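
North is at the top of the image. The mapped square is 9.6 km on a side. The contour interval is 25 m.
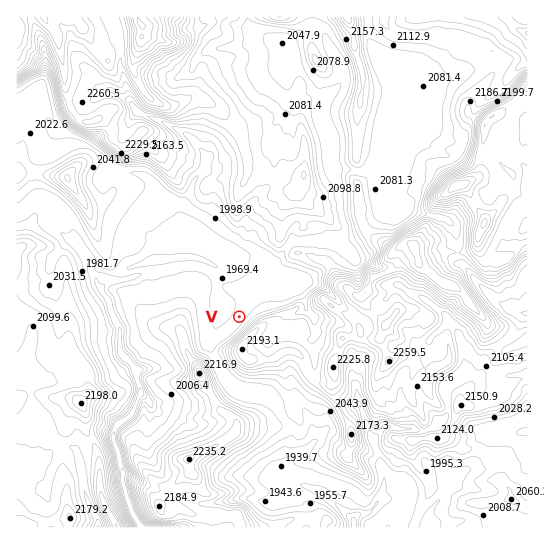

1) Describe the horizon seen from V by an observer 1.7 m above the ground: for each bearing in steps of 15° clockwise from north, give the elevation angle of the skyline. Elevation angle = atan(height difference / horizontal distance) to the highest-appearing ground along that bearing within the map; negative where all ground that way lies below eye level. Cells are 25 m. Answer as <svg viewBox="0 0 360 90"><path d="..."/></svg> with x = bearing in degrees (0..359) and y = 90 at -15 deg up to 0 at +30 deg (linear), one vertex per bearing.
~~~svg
<svg viewBox="0 0 360 90"><path d="M0 52l15 1 15 0 15 1 15-5 15-4 15-7 15-15 15-9 15-4 15 0 15 2 15 7 15 16 15 8 15 3 15 3 15 1 15 2 15 5 15 1 15-1 15-5 15-1"/></svg>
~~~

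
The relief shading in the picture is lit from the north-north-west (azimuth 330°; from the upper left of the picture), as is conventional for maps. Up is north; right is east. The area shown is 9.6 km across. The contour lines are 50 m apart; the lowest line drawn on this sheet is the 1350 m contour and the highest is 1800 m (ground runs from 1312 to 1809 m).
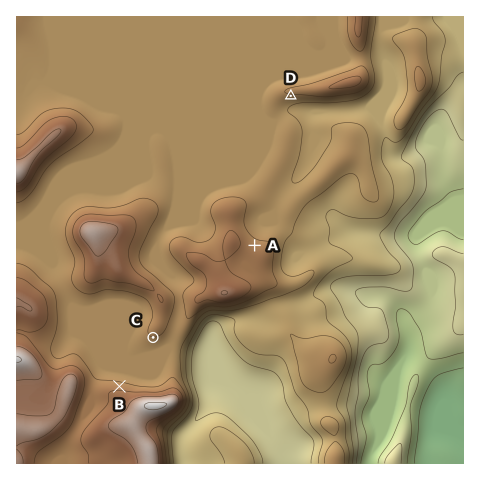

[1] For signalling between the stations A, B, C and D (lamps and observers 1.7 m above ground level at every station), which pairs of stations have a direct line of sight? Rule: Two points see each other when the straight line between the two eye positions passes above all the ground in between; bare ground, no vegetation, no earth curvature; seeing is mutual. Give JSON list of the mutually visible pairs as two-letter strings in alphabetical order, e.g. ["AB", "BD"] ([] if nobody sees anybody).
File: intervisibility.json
["AD", "BC"]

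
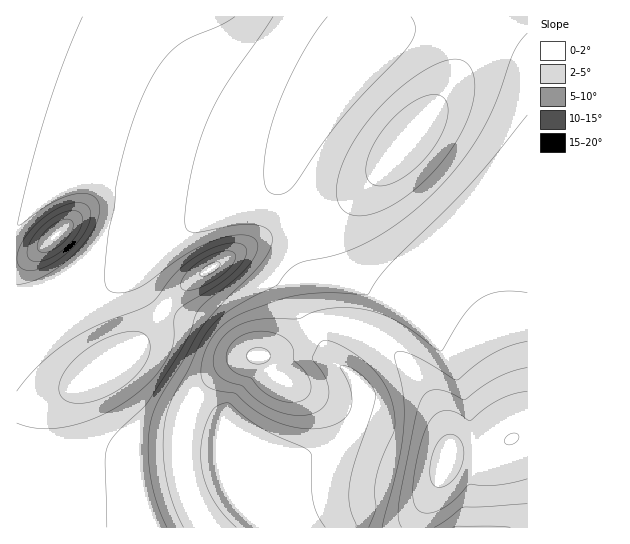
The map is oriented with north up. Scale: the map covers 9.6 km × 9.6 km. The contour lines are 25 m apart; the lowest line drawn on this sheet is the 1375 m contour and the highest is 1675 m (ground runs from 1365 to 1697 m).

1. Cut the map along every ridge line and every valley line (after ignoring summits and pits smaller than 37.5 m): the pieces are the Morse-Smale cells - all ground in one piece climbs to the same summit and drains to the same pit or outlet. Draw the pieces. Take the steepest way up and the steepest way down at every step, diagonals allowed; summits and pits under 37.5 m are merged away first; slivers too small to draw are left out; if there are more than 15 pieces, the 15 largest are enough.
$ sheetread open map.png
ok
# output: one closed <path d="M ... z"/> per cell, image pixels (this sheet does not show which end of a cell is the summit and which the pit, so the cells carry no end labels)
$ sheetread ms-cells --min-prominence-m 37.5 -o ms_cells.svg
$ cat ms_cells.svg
<path d="M527 16l-156 0-3 26-32 37-25 36-23 43-5 15 0 14 18 38 6 38 10 19 4 33 12 9 28 7 18 9 30 26 19 25 16 31 5 19 0 15 12-5 28-2 28-13 11-2z"/><path d="M370 16l-353 0-1 329 13-1 10-7 36-30 54-32 36-31 30-21 79-39 6-7 31-62 25-36 32-37 3-11z"/><path d="M337 324l-16 0-8 6 11 15 7 16 19 11 11 11 2 24-10 22-11 12-17 11-51 11-48 16-3-1-4-11-33 5-2 5 4 14 8 19 9 15 4 3 318 0 1-93-11 1-28 13-28 2-12 5 0-15-5-19-16-31-19-25-30-26-18-9z"/><path d="M253 251l-10 0-17 8-43 28-16 16-18 27-12 14-26 16-30 24-35 17-30 6 1 81 21-4 99-3 47-8-3-20 3-28 5-18 8-14 14-14 20-15 15-7 19-1 13-4 35-23-12-18-6-30-24-21z"/><path d="M282 172l-6 10-7 6-74 35-30 21-36 31-54 32-36 30-10 7-12 1-1 61 9 1 21-6 28-13 19-12 18-16 26-16 12-14 18-27 16-16 43-28 17-8 10 0 10 4 32 26 6 30 12 17 8-4 10 0-10-9-1-4-3-29-10-19-6-38-18-38z"/><path d="M313 329l-35 23-13 4-19 1-15 7-20 15-14 14-8 14-6 26-2 20 4 20 34-6 4 11 3 1 48-16 51-11 12-7 11-10 13-22 2-26-2-4-11-11-19-11-7-16z"/><path d="M183 473l-46 8-99 3-19 3-3 2 0 38 191 1-14-23z"/>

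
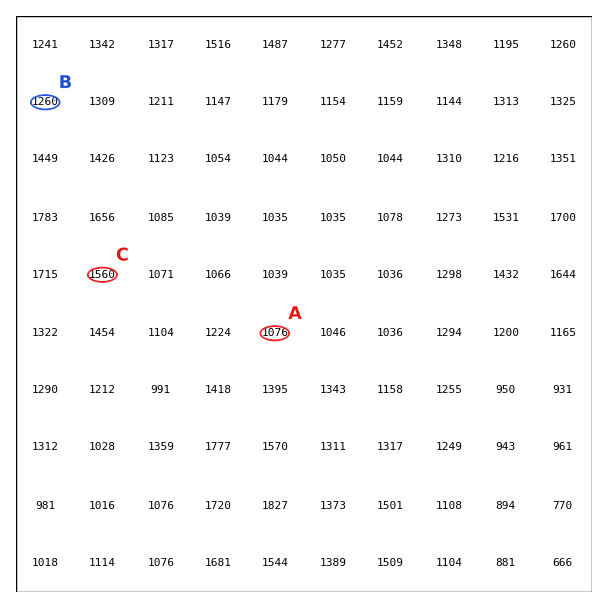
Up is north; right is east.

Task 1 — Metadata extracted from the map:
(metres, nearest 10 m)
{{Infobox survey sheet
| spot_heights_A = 1080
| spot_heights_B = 1260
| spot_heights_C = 1560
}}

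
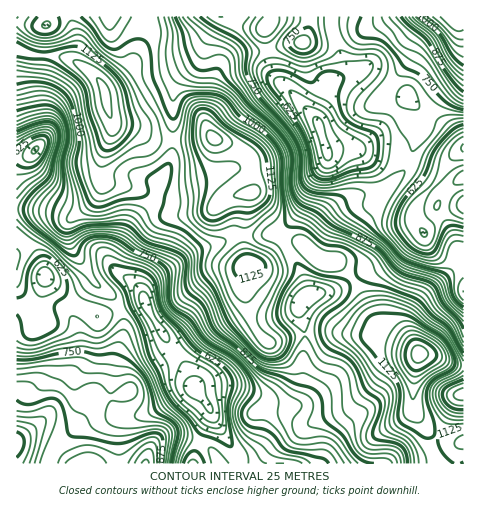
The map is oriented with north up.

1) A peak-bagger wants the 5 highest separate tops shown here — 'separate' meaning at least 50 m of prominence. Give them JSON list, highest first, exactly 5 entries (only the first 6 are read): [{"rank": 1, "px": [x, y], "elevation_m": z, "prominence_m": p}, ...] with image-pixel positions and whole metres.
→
[{"rank": 1, "px": [419, 354], "elevation_m": 1287, "prominence_m": 772}, {"rank": 2, "px": [214, 138], "elevation_m": 1211, "prominence_m": 207}, {"rank": 3, "px": [105, 95], "elevation_m": 1206, "prominence_m": 174}, {"rank": 4, "px": [249, 264], "elevation_m": 1149, "prominence_m": 83}, {"rank": 5, "px": [302, 42], "elevation_m": 791, "prominence_m": 101}]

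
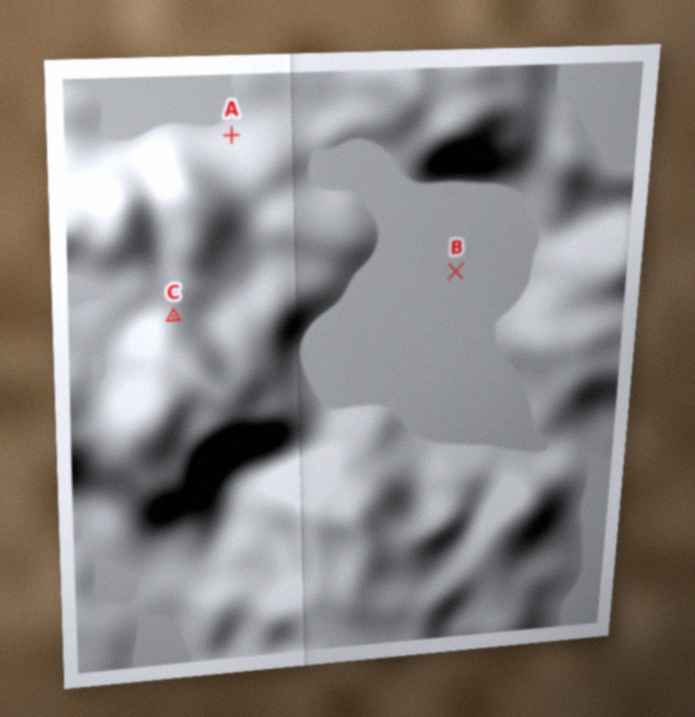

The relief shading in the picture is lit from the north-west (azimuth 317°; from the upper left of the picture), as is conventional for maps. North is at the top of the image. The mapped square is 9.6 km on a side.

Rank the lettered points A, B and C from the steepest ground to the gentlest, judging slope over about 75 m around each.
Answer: C A B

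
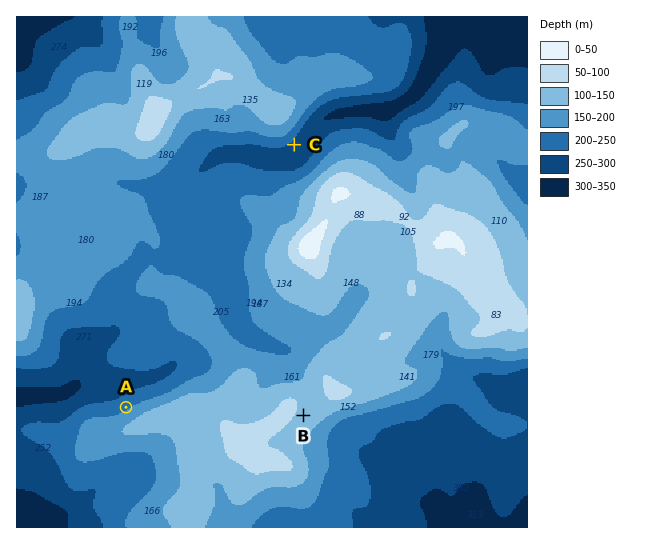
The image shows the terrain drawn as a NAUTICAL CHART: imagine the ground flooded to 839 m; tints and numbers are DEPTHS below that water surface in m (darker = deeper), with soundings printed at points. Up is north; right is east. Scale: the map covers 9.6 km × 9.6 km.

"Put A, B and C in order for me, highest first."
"B A C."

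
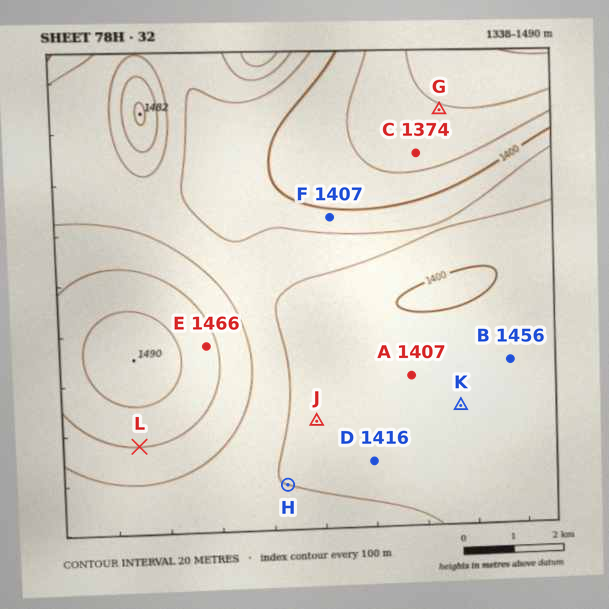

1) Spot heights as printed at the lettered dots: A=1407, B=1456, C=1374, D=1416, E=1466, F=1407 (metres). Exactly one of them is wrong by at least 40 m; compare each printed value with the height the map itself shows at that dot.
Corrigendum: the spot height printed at B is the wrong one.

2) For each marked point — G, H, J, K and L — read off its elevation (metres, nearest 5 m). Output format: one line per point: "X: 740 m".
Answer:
G: 1360 m
H: 1420 m
J: 1415 m
K: 1410 m
L: 1460 m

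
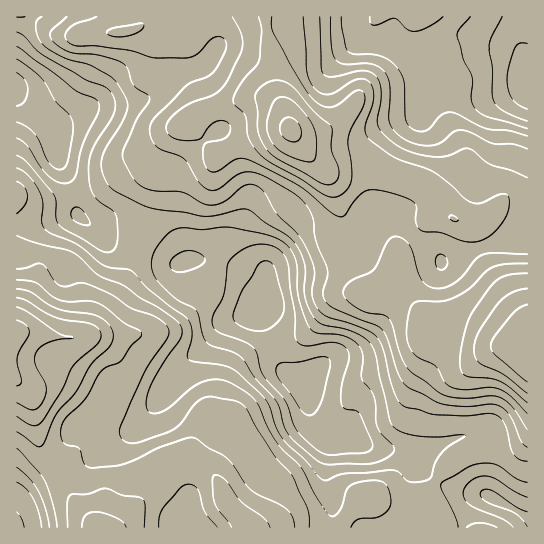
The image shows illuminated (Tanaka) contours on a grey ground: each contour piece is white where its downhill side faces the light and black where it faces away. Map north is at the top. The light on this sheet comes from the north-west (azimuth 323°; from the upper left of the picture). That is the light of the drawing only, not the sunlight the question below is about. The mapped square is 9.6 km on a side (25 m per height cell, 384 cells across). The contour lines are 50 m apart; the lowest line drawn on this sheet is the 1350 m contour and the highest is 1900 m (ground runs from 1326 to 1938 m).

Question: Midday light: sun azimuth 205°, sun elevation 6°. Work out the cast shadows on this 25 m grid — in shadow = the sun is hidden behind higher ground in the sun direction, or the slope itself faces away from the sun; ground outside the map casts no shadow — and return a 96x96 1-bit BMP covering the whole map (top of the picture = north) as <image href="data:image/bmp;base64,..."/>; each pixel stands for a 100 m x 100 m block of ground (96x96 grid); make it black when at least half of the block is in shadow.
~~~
<image width="96" height="96" href="data:image/bmp;base64,Qk2+BAAAAAAAAD4AAAAoAAAAYAAAAGAAAAABAAEAAAAAAIAEAAATCwAAEwsAAAIAAAAAAAAA////AAAAAADAAGAAAAAAAAAAAf/gAfAAAAAAAAAAB//gA/gAAB/4AAAAH//gB/gAAD//wAAA//7gB/gAAH//wAAB//5AD/gAAH//wAAD//wAD/wAAP//4AYH//gAAHwAAP//4H8Bx+AAADgAAf//4/8AAAAAAPgAAf/P//8AAAAAAfAAA/+f//8AAAAAAfAAB/4///+AAAAAAPQAH/h///+AAAAAAH/AP/j///+AAAAAAB////H///+AAAAAAA///+P///+AAAAAAA///4P///8AAAAAAAf//gf///gAAAAAAAH//A///+AAAAAAAAD/0A///4AAAAAAAAB/gB///wAAAAAAAAAfAB///gAAAAAAAAAOAD///AAAAAAAAAAAAP///AAAAAAAAAAAH///+AAAAAAAAAAAP///+AAAAAAAAAAAP///+AAAAAAcAAAAP///+AAAAAA8AAAAH///+AAAAAA+AAAAH///+AAAAAA8AAAAP///8AAAAAAcAAAAP///8AAAAAAAAAAAP///8AAAAAAAAAAAP///wAAAAAAAAAAAP//8AAAAAAAAAAAAP//4AAAAAAAAD+AA///4AAAAAAA///g////wAAAAAAD////////wAAAAAAD////////wAAAAAAD////////wAAAAAAD/////8f/wAAACAAD/////8P/gAAAPgAP/////8H/gAAAf4Af/////8D/AAAAf8AP/////8A/AAAAf8AP/////8AeAAAAf8A//////+AAAAAAf8D//////+AAAAAAf8H//////+AAAAAAP4P9/////+AAAAAAHwP8/////+AAAAAAAAP8/////8AAAAADAAH8/////8AAAAADAAD9/////wAAAAACAAB8/////AAAAAAAAAA8f///wAAAAAAAAAAMP///gAAAAAAAAAAEH///gAAAAAAAAHAAD///AAAAAAAAAfAAD//+AAAAAAAAAfgAP//4AAAAAAAAAfgAf//AAAAAAAAAAPAB//8AAAAAAAAAAGAD//8AAAAAAAAAAAA///4AAAAAAAAAHAB///4AAAAAAAAB/gB///wAAAAAADAP/gD///wAAAAAAPgf/gH///wAAAAAAPgf/wf//7wAAAAAAPg//w+f/5wAAAAAAHh//x///4AAAAAAABj//7///4AAAAAAAgD//////4AAAAAADwD//////4AAAAAAH4D//////4AAAAAAP4B//////wAAAAAAf8A//////wAABAAAf+A////9/wAAB4AA/+Af///8DgAAA8AA/+D////8AAAAAcAB//f////8AAAAAOAD///////8AAAAAEAH///////8AAAAAAAD///////8AAAAAAAD/////4/8AAAAAAAB////8Af8AAAAAAAA////4AP8AAAAAAAA////gAH8AAAAAAAA////AAD8AAAAAAAA////AAB8AAAAAAAAv//+AAA8AAAAAAAAH//+AAAAAGAAAAAAD//+AAAABf/AAAAAB//+AAAABP/gAAAAA//+AAAA="/>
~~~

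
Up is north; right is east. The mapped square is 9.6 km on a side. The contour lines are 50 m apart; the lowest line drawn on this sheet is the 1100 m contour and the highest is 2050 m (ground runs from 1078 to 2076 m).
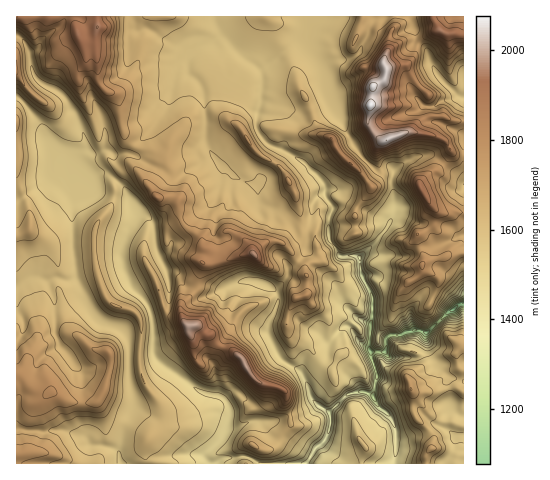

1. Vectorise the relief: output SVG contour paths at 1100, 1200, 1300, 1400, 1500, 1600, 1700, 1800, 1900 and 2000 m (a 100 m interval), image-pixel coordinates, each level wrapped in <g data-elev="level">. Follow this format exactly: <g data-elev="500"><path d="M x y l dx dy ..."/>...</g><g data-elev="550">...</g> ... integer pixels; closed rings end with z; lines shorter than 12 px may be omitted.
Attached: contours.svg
<g data-elev="1100"><path d="M451 312l0-3 7-4-3 6z"/></g><g data-elev="1200"><path d="M370 355l-2-5 1-3 6 4-4 4z"/><path d="M384 354l-3-3 5-6 2 7-2 2z"/><path d="M399 336l-3-1 17-9 13 3 11-6-7 11-4 3-8-5z"/><path d="M463 308l-3 1-4 4-15 7 6-11 8-7 8-2"/></g><g data-elev="1300"><path d="M463 311l-2 1-3 4-10 2-7 5-14 18-3 0-7-6-15 4-9-1-3 2 2 18-4 2-9-4-3 1 5 19-4 10 2 20-4-2-8-9-9-3 4-3 9 1 3-11-1-9-10-23 4-10-1-15 3-3 1-7 1-20 3 6 1 17-2 28 2 4 3 1 4-1 1-10 4-4 12-3 13-8 9 5 6-1 11-7 7-12 18-12"/></g><g data-elev="1400"><path d="M301 463l6-4 6-13 9-9 5-13-2-10-9-7-3-7 7 2 6 4 3 0 17-14 12-7 11 1 2-5 0-6-2-8-14-28 1-3 6 3 2-3 0-9-6-8 8-4 2-17-11-22 0-16-3-2-6-2 14-4 3 1-2 10 1 6 4 5 0 6 8 12 2 7 0 17-3 23 2 5 2-1 1-7 3-3 6-3 9-2 13-11 10 7 6 0 9-6 6-11 9-8 7-4 5-8"/><path d="M463 317l-5 3-10 1-6 3-14 21-3 0-11-7-5 1-7 2-9 0-1 2 2 8 5 5 0 2-10 6-9-4 1 7 4 11-5 7 0 10 3 9 7 6 3 4 2 13-6-7-13-9-11-13-9-2-8 2-13 14-2 19-4 10-5 6-6 4-9 12"/></g><g data-elev="1500"><path d="M196 463l-6-8 1-2 23-19 5-10 5-18-4-6-16-4-6-4-4-5 29 8 5 4 6 9 1 5-2 18-6 11-11 12 12 1 4 3-8 5"/><path d="M259 463l0-1 14 0 23-6 4-3 8-13 11-10 1-11-8-5-6-9-4-20-7-16 0-2 7-2 3 1 25 31 9-4 9-8 3-6 7-2 7 2 2-1-3-13-16-31-2-3-6 0-1-2 3-6 5-4-4-10 1-4 4-2 9 3 4-12-10-18 0-13-12-2-4-3-2-12-5-5-1-4 1-12 3 4 2 15 7 6 4 1 14-3 15-7 10-11 6-10 2-1 1 1-1 4-8 12-6 12 2 7-8 5-2 4 2 2 12 8 0 5-4 5 4 14 0 25 1 3 12-1 4-7 5-2 5-6 2 1 4 5 8 6 9-4 3-3 5-11 22-24"/><path d="M375 463l9-10 3-13-1-9-16-14-9-14-7-2-7 3-5 9-2 41-1 3-7 6"/><path d="M463 323l-8 2-8 0-5 2-4 8-2 11-6 4-4 1-15-7-14 2 2 5 12 6-2 3-11 3-7 6-1 3 2 11-4 7 3 9 6 8 11 32 2 10-4 14"/></g><g data-elev="1600"><path d="M105 463l-1-5-2-3-14 0-8-5-10-17 11-7 7-1 8 2 9 8 4-3 14-36 1-40-3-13-8-7-15-3-7-5-22-23-7-15-3-3-3 1 1 11-2 6-8-12-5-2-17 6-8 10"/><path d="M434 463l2-4 8-7 2-5-5-13-10-10 0-3 4-2 1-2-4-14 8-7 9-6 4 1 10 7"/><path d="M143 459l3 1 14-9 18-20 1-5-4-20-5-7-17-16-7-13-2-15 2-30-3-13-7-9-19-10-5-8-5-14-2-13-1-17 2-12 8-19-1-6-2-1-18 12-9 12-2 16 2 23 4 17 14 25 8 7 19 5 5 7 1 9-1 26 1 13 3 10 10 19 3 9-1 4-12 10-3 7 0 17 2 3z"/><path d="M365 451l3 0 0-4-10-11-1 2 1 3z"/><path d="M463 329l-9 3-8-2-3 3 4 14-4 8 8 8-1 8 7 7-8 6-6 0-2-6-14-3-2-3-1-6-3-2-17 2-6 6 2 11-1 7 6 14 2 10 5 11 8 5 3 4-3 14-3 10-1 5"/><path d="M17 271l12-13 14-3 5 2 11 10 1-17-2-13-12-14-14-23-6-6-1-15 3-22-2-20 0-19-3-10-6-7"/><path d="M258 194l-13-12 7-2 6-6 2 0 5 2 1 4-2 6z"/><path d="M232 179l-5-5-5-1-4-3-7-13-1-6 15 11 15 17z"/><path d="M463 107l-11-6-2-9-15-16-3-9 1-1 2 1 13 14 7 5 2-3 2-14 4-4"/><path d="M17 93l30 24 9 2 5-3 2-8-1-6-5-5-16-10-6-6-4-11 1-4 4 8 4 4 18 9 9 6 14 18 17 31 3-2 3-11 1-1 3 5 1 10 9 11-3 6-7-2 0 4 10 13 9 6 14 15 11 13 7 12 2 24 11 25-1 22-3 0-6-16-17-35-4 1-3 4-2 11 2 8 16 35 13 42 24 29 9 8 9 4 8-3 12 2 9 4 9 12 0 2-4 3 2 12 14-1 20 5-1 5-11 8-15-2-6 2-6 6-2 7 1 5 21 7 10 0 7-2 6-4 7-11 14-14-6-8-1-9 2-17-3-8-9-10-13-6-5-5-19-30 0-10 16-15 4-8-2-2-4-1-21 1-7-2-13 5-8-8 0-3 8-10 21-9 15 3 25 9 0 19-6 25 5 13 5 7 4 1 4-2 3-7 1-16 21-10 3-4-2-10 1-23 5-4 8 0 1-3-6-10-1-9-5-5-3-7 0-17-3-7 0-5-1 0-5 5-3 0-2-10 2-12-4-9-11-15-9-9-19-11-5-5-7-12-3-13-8-9-15-7-15-1-5 1-5 6-7-8-7-4-9 1-12 7-9-5-2-14 1-21 0-10 4-8-1-7 21-13 6-9"/><path d="M245 17l3 5 7 7 17 2 6-1 5-4 1-4-3-5"/><path d="M350 17l-9 16-2 9 3 11 4 7-5 6-1 4 1 10 6 11 2 27-2 12-3 1-3-1-10-6-6-7-20-42-4-5-7-3-2 0-2 5-4 19 9 17 0 3-7 7-26 4-2 2 1 5 10 11 6 2 9-1 6 7 17 5 7 10 37 23 0 4-3 8-6 11-7 9 3 7-3 14 5 6 6 0 18-9 2-5-2-7 2-11 11-11 8-13 1-15-1-10 5-2 12 2-7 15-1 3 16 20 2 7-2 11-5 9-3 2-7 2-7 8 1 3 7 4 5 9-8 6 2 8-7 31 0 6 2 3 26-10 1 1-1 7 1 3 8 3 5-1 12-23 19-20"/></g><g data-elev="1700"><path d="M49 463l12-4 2-3-2-4-9-11-17-5-13-2-5 1"/><path d="M427 453l8-2 1-4-4-2-2 0-3 3z"/><path d="M254 448l5 0-4-5-5-1-1 3z"/><path d="M17 421l8 5 6 0 14-2 16-10 7 0 9-3 19 2 7-2 3-4 7-14 5-36-2-8-5-6-15-1-15-9-5-1-3 1 0 3 14 22 10 9-3 10-9 10-4 1-10-4-18-26-7-4 2-10-5-4-3-7-6 0-17 17"/><path d="M277 410l9 0 7-5 3-10-3-9-9-8-17-8-5-5-7-13-17-16-4-11-6-2-11-11-4-7-14-4-2-2 7-9 3-9 11-7 17-6 10-2 24 7 9-1 1-5-6-9 0-5 3-3 3 0 14 6 1-5-5-10-5-5-35-9-17-8-9 0-7 4-5-3-14-3-3-3-1-5 2-13-7-12-3-1-9 2-7 0-11-10-24-8 0 4 3 8 11 20 12 12 6 1 3 13 16 17-2 4-4 5-1 6 8 15-1 12-6 2-11 30 7 20 13 25 7 10 9 5 5-1 5-8 6 4 9-1 26 25 8 6 9 2z"/><path d="M411 398l2 1 4-2 2-6-3-10-10-7-2 2 1 14z"/><path d="M289 309l2 1 11-5 4 0 5 4 3-1 2-2-2-7 2-8-3-7 0-8-7-11-4 1-5 6 1 4 2 5-1 4-2 2-5 0-2 3z"/><path d="M115 307l7 0-11-4 0 2z"/><path d="M463 242l-2-2-7 1-2-2 3-6 8-6"/><path d="M353 218l3 1 2-2-3-5-3 3z"/><path d="M463 206l-14-10-4-9 5-6 1-10 12-10"/><path d="M294 201l4 1 2-6-5-15-7-9-8-7-3 0 4 7 4 16z"/><path d="M362 200l7 0 6-3 6-9-1-5-9-7-7-10-17-16-5-12-5-5-5-3-11-2-12 4 0 4 13 9 9 15 9 8 15 8 4 4 3 7z"/><path d="M268 161l3 0-12-11-15-25-7-5-6 2 18 27 7 6z"/><path d="M463 150l-4-7-1-10 1-2 4-2"/><path d="M17 132l2-10 0-4-2-3"/><path d="M463 116l-8-3-10-8-5 0-5 1 6-11-16-15-6-14 2-19 3-3 4 0 5 3 5 8 10 11 7-8 8-5"/><path d="M17 84l19 18 7 3 4 0 1-2-2-2-13-12-7-9-3-10-2-21-4-7"/><path d="M352 46l5-7 0-5-3 4z"/><path d="M17 30l7 4 10 11 7-2 1 6-3 6 4 15 3 3 13 3 23 26 3 1 2-8 3-5 4 1 17 19 10 26 2 3 2 1 4-7-1-10 5-32-3-9-11-4-1-2-2-8 2-13 1-38"/><path d="M416 17l3 12-2 6-12-3 1-8-1-4-12-2-15 13-2 8-8 15-11 8-6 8 0 4 4 4-2 27 2 12-1 13 8 10 5 14 8 7 3 0 6-4 15-3 6-4 8-2 18 2 4 3-2 5-22 10-4 5-2 7 0 5 12 18 1 14 2 6-7 4-6 10-4 4 2 7 8 3 2 5-2 3-10 6 4 8-6 5-4 13 0 5 10-2 20-13 6 1 4 5 2 0 5-6 2-9 12-12 5-3"/></g><g data-elev="1800"><path d="M283 405l5-1 3-5 1-8-2-5-9-5-17-7-6-6-6-12-6-6-14-10-8-2-4-10-7-10-4-7-20-2-6-8-4-1-4 11 1 12 10 27 9 15 6 4 4-1 0-4-3-7 4-4 12 2 6 7 10 4 4 8 17 16 8 4 14 2 3 3z"/><path d="M44 398l4 0 8-3 1-3-3-5-4-1-5 4-2 3z"/><path d="M201 270l8 0 35-8 19 5 4 1 1-3-3-14 4-10-11-2-30-11-4 1-1 3 7 3 1 4-10 5-4 0-16-6-4 6-2 9-5 5 3 5z"/><path d="M422 270l3-6-1-3-4 2-1 2z"/><path d="M434 217l9 0 5-3-12-25-5-17-15 1-5 5 0 8 13 25z"/><path d="M159 202l3-2 1-4-5-3-5-1-1 5z"/><path d="M361 173l-1-4-3-4-15-14-7-15-5-2-5 1-1 3 19 25 8 6z"/><path d="M373 155l4 1 21-7 11-6 8-1 22 2 5 3 4 8 6 1 2-2-6-17-19-15 7-3 12 1 0-2-4-4-16-1-18 3-7-3 7-8-6-8 1-12 1-2 6 3 13 14 4-1 2-4-2-4-10-6-4-7-3-9 1-12-10-1-4-3 1-11-2-2-7-2 0-4 2-6-2-1-3 2-20 31-2 3-7 1-2 4 1 2 4 3-7 22-1 11 2 10 0 10 8 14 4 12z"/><path d="M17 75l1-2-1-13"/><path d="M17 25l14 8 5-4 7 3 12-3 0 2-6 10 4 17 9 4 5 5 6 14 4 5 5-1 2-8 5-1 15 18 6 2 4-2 0-3-8-6-3-4 8-25 0-17 3-11 0-6-3-5"/><path d="M424 17l3 19 12 8 8 9 4 1 7-7 5-1"/></g><g data-elev="1900"><path d="M285 393l2-1-2-4-26-12-15-23-9-5-5 0-1 3 1 6 6 5 6 9 10 12 8 5 16 2z"/><path d="M191 348l5 0 5-8 7 1 5-2 2-2 0-4-1-3-5-2-6-12-14 0-9-4-1 11 4 12z"/><path d="M255 262l6 0 0-6-4-9-6-2-12 11z"/><path d="M428 203l3 0-2-8-6-13-5-2-2 3 1 6z"/><path d="M374 151l3 1 9-3 27-12 23 0-3-4-12-4-7-5-28 1-4-3 1-5 13-11-3-4 2-6-1-5 6-25-6-10 0-9-4-2-6 2-9 14-3 10-6 7-4 7-3 19 3 11-1 11 9 13z"/><path d="M463 30l-7-3-9 1-9-8-1-3"/><path d="M86 17l0 4-2 2-8-2-5 1 0 13 13 26 3 1 4-3 6 4 3-7 2-21 5-8-4-6-1-4"/><path d="M430 17l3 8-2 7 2 3 15 6 15-3"/></g><g data-elev="2000"><path d="M380 146l5 0 14-7 8-5 2-2-6-2-26 6 0 7z"/><path d="M367 124l2 0 1-5 3-4 8-7 0-16 8-9 3-16-7-12-4 3-3 5 1 12-2 2-7 2-4 8 0 8-4 10 4 8z"/></g>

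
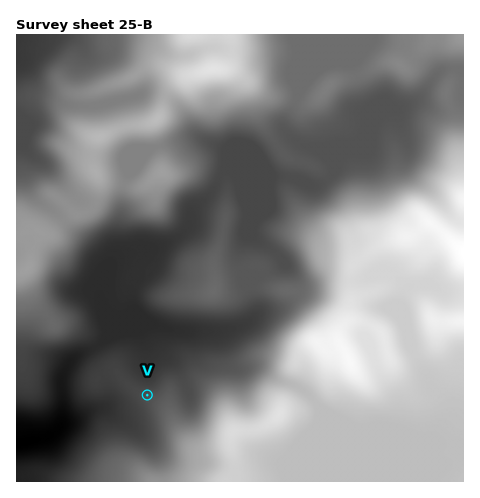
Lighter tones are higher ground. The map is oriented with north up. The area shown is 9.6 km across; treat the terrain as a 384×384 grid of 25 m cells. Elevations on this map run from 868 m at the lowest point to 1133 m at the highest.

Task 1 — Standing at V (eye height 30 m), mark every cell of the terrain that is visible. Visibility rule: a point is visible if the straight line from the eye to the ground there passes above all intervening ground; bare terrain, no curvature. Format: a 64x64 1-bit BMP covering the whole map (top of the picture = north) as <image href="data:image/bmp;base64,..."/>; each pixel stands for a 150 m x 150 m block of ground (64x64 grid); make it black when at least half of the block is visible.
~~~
<image width="64" height="64" href="data:image/bmp;base64,Qk0+AgAAAAAAAD4AAAAoAAAAQAAAAEAAAAABAAEAAAAAAAACAAATCwAAEwsAAAIAAAAAAAAA////AAAAAAD/AD/4AAAAAP/A/8wAAAAA////hAAAAAD///8AAAAAAP///5gAAAAA/////AAAAAD+f//8AAAAAP4f//wAAAAA/h///AAAAAD+H//8AAAAADx//nwYAAAA/H/+fBwAAAD8P/58OAAAAPw//vw4AAAA+D//+H/wAAD4H//8fzEAAPwf////EAAA/Af///8QAAD/A//j//AAAP/h/3P/4AAA///////AAAD//////8AAAOf/////wAAA5//////4AAD+//////wAAPx//////gAA/P///P/+AAD//8Awfv4AAP//wAAwfgAA///AEDB/AAA//+DwEH8AAD//4BAA/wAAH//gAAH/AAAf/+AAA/8AAA//8AAH/gAAA//4AAf+AAAB//wAA5wAAAH//gADAAAAAD/+AAEAAAAAH/8AAAAAAAAf/4AAAAAAAD//wAAAAAAAfj/gAAAAAAB8D/AAAAAAAAAAEAAAAAAAAAAAAAAAAAAAAAAAAAAAAAwAAAAAAAAAHgAAAAAAAAAHgAYQAAAAAAH4D/AAAAAAAAwf+AAAAAAAAD//wAAAAAAAf//wAAAAAAD///gAAAAAAf/wHAAAAAAD/+AHwAAAAAP/gAD/gAAAAD8AAH+AAAAAAAAAPgAAAAAAAAAYAAAAAAAAAAAYAAAAAAAAAB8AAAAAAAAEHw=="/>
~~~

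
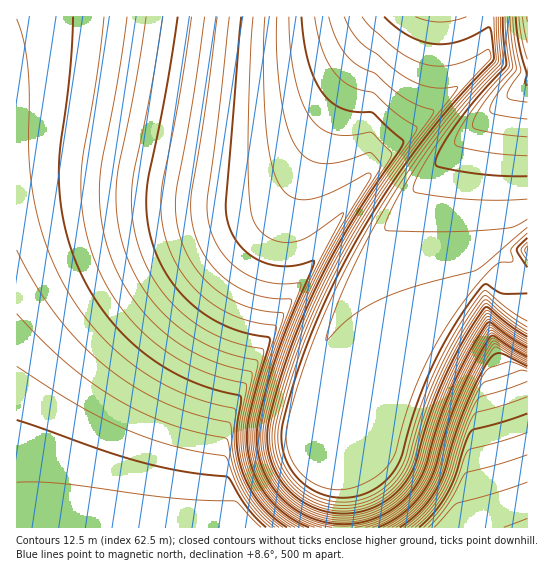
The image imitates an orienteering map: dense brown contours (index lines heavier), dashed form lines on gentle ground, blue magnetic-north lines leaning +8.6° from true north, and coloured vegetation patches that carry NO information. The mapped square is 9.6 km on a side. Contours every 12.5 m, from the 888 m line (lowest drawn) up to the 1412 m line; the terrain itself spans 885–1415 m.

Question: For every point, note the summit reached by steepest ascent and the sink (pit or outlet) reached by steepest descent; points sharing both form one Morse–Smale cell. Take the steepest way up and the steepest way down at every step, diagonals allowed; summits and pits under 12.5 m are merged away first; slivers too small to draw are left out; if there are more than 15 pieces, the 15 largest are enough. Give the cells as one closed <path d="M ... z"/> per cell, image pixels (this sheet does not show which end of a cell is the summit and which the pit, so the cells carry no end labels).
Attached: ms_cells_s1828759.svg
<path d="M527 16l-511 1 1 511 327-1-1-42-26-50-6-6-11-4 17-62 19-45 17-35 26-42 21-31 49-59 37-35 42-34z"/><path d="M506 100l-20 16-37 35-49 59-21 31-26 42-32 70-13 38-8 34 11 4 6 6 26 50 2 43 183-1 0-250-5-2-22-25-5-11-1-12 1-66z"/><path d="M527 83l-22 20-10 74 1 62 5 11 25 26 2-1z"/>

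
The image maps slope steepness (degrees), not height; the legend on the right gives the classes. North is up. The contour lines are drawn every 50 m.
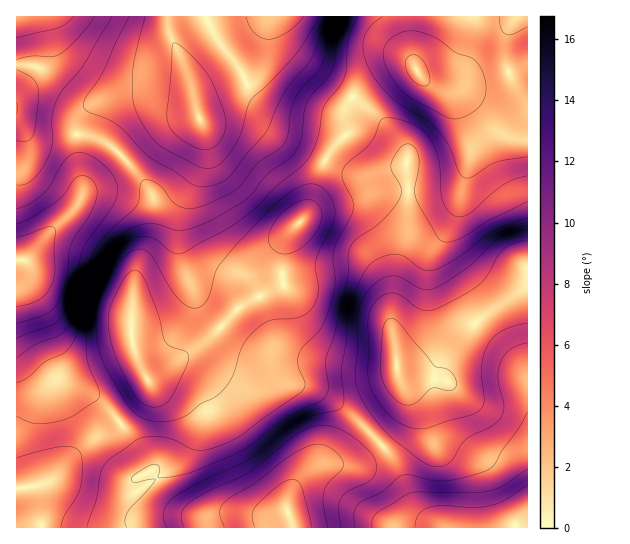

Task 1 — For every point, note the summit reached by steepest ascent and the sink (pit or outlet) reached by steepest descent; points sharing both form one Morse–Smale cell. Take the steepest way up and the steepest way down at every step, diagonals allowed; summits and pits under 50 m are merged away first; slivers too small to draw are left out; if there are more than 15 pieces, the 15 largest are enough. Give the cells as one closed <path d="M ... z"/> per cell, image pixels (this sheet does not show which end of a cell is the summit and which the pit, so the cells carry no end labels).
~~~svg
<path d="M406 64l-16 4-13 7-10 6-14 16 28 22 20 24 7 14 0 69-12 47-5 42 6 56 9 6 39 3-2-6 1-12 23-31 16-15 45-31 0-146-13 0-12-4-9-7-27-29-6-4-28-8-14-13-6-9z"/><path d="M245 80l-23 7-20 9-5 6 0 9-2-5-8-5-58-8-34 10-12 11-4 8-2 12 18 3 20 12 25 28 13 21 0 32-18 45-4 52 2 22 14 31 50-32 45-43 17-8-4-10-9-10-20-10-11-10-8-12-11-26-3-24 11-34 0-28-4-12 50 0 73 39 22-25-2-8-9-7-45-5-18-6-19-16z"/><path d="M527 285l-44 31-16 15-23 31-1 12 3 7-9-2-31-2-7-3 8 23 0 12-7 17-17 20 12 16 20 45 26 21 72 0 15-13z"/><path d="M85 135l-8 0 0 22 6 28-3 16-4 6-52 54 4 6 0 28 16 50 16 33 37 19 25 26 19-20 8-14 0-6-16-34-2-22 4-52 17-40 3-29-4-15-26-32-16-15z"/><path d="M327 161l-3 1-7 15-10 37-16 17-7 14-3 17 2 23-24 12 6 12 11 29 6 7 13 8 63 12 39 0-6-50 5-42 12-47-1-61-33 8-15 2-14-4z"/><path d="M197 356l-11 0-5 3-33 22 38 22 11 11-1 15-11 24-15 16-13 9 15 23 19 12 79 2 13-3 4-2 0-7 6-16 17-16 19-7 29-1 25-17-33-33-35-24-12-4-57-1-16-7z"/><path d="M245 120l-44 2 3 11 0 28-9 28-2 20 10 28 12 20 11 10 20 10 15 19 22-11-2-23 3-17 7-14 17-20 9-34 8-16z"/><path d="M167 16l-150 0-1 47 17 2 9 4 32 26 12 6 11 0 29-8 16 0 47 8 6 7-2-15-8-26-16-34z"/><path d="M259 297l-17 8-35 35-22 15 16 2 29 20 16 7 57 1 12 4 27 18 41 38 17-19 7-17 0-12-8-19-2-12-39-1-63-12-13-8-6-7z"/><path d="M527 16l-117 0 1 33 5 21 17 17 28 8 6 4 24 26 12 10 12 4 12 0z"/><path d="M23 260l-7 1 1 227 22-3 11-4 32-33 38-25-23-26-31-14-9-9-13-29-16-50 0-28z"/><path d="M383 447l-25 16-36 2-16 8-13 14-6 16 5 24 147 1-24-21-20-45z"/><path d="M409 16l-130 0-2 2 0 11 6 12 10 11 60 45 14-16 10-6 21-10 8-1 9 2-4-17z"/><path d="M157 479l-18 12-16 5-32-3-36-12-21 4 5 16 2 26 251 0-5-16-17 4-79-2-18-11z"/><path d="M17 119l-1 140 9 1 51-53 5-10 2-12-6-28 0-22-42 0-8-4z"/>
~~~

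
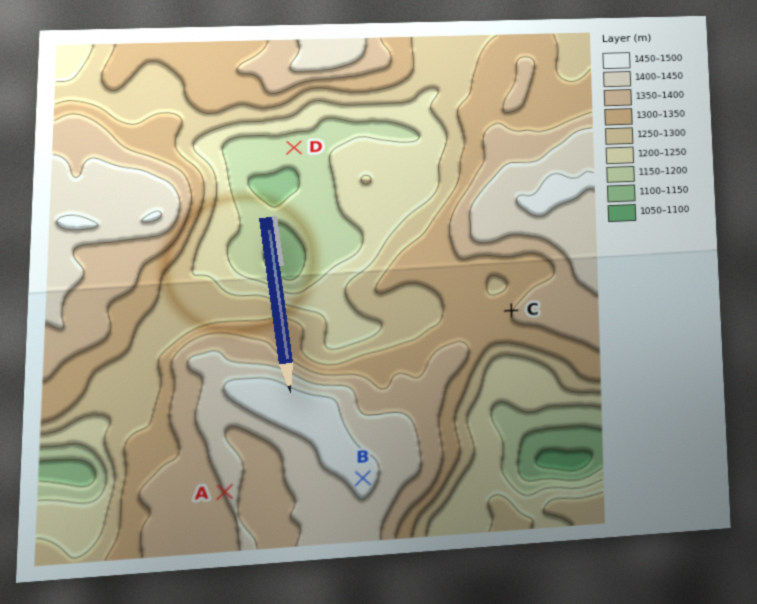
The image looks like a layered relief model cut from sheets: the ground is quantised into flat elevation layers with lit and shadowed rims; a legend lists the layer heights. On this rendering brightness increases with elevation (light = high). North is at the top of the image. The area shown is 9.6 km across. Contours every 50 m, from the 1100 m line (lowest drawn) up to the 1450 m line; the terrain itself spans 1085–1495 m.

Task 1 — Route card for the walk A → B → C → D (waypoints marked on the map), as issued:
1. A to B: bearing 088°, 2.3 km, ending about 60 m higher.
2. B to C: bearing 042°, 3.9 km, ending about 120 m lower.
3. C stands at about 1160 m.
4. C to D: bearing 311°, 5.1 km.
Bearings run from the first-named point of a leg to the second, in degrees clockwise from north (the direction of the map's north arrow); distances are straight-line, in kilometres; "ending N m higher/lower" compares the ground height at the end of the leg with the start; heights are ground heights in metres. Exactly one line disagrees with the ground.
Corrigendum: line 3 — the height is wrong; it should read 1350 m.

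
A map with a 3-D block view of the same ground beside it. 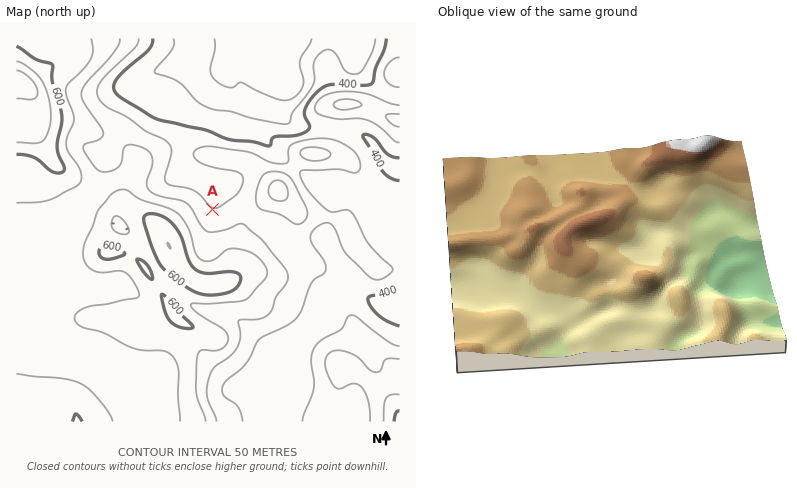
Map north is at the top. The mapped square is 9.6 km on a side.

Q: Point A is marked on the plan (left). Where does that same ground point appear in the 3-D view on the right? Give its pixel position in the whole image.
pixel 624 249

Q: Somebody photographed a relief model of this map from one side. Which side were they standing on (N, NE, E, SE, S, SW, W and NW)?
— E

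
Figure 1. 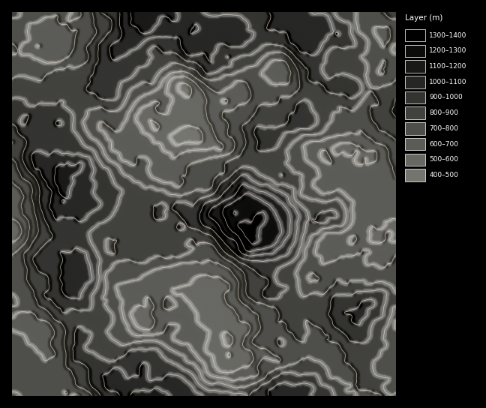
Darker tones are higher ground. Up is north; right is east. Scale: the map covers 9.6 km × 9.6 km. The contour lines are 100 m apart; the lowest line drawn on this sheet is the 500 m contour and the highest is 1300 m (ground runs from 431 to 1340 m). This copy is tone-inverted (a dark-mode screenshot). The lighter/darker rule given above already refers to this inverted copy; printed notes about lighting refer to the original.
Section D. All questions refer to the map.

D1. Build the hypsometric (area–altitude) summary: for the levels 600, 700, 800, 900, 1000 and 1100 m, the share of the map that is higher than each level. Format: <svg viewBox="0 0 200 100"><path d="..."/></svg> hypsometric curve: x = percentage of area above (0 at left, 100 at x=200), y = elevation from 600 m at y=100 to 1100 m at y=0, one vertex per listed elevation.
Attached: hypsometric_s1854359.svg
<svg viewBox="0 0 200 100"><path d="M187 100l-33-20-45-20-49-20-34-20-19-20"/></svg>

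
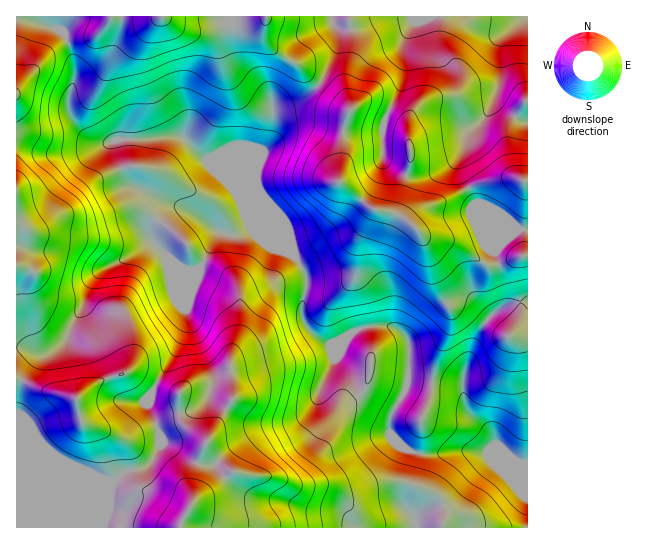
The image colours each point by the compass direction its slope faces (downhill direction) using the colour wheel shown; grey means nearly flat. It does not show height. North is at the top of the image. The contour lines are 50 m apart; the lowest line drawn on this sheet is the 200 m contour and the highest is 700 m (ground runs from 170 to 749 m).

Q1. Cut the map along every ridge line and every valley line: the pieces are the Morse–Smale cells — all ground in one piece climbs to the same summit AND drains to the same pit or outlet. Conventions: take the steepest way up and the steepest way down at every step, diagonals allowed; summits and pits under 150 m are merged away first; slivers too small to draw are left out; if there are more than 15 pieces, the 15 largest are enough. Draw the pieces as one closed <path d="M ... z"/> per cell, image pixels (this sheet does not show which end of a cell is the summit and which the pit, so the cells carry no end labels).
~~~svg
<path d="M266 16l-250 1 0 510 511 1 0-227-21 4-9 6-12 11-12 21-9 31-2 15-5-4-48-5 0-37-5-9-11-7-27 0-13 5-10 9-13 4-13-8-12-12-4-16 6-20 0-12-10-18-16-13-5-11-19-45-1-17 5-19 10-16 2-28 26-10 12-8 6-7-20-21-22-12-7-7-4-7z"/><path d="M318 85l-19 15-26 10-2 28-10 16-5 19 1 17 19 45 5 11 16 13 10 18 0 12-6 20 3 13 13 15 13 8 13-4 10-9 13-5 27 0 10 6 6 10 0 37 48 5 5 4 2-15 9-31 12-21 12-11 9-6 22-4 0-119-9-3-18 0-26 5-29 16-23 8-11 10-2 5-15-10-21-4-35-27 2-11 2-40 6-21z"/><path d="M526 16l-119 0-24 3-30 10-15-1 1 15-3 10-17 33 30 24-6 21-2 40-2 11 11 7 19 18 26 6 15 10 2-5 11-10 23-8 29-16 26-5 18 0 8 2 1-59-21-10-8-7-3-6 5-25-1-32 3-6z"/><path d="M406 16l-139 0-3 9 0 13 11 14 22 12 21 21 7-10 12-26 2-18-4-6 6 4 12 0 30-10z"/><path d="M527 16l-18 15-9 11 1 32-5 20 3 11 24 16 5 0z"/>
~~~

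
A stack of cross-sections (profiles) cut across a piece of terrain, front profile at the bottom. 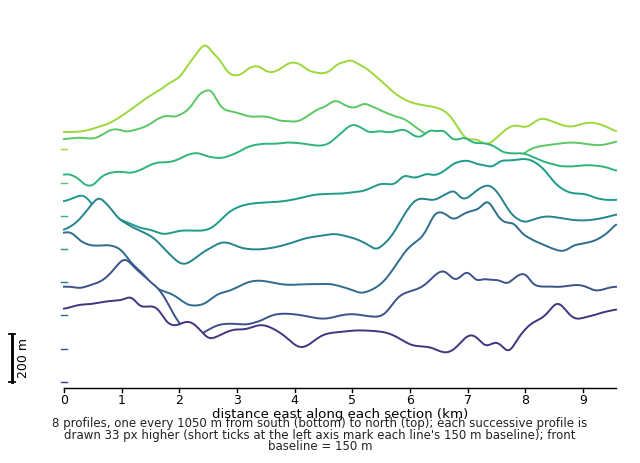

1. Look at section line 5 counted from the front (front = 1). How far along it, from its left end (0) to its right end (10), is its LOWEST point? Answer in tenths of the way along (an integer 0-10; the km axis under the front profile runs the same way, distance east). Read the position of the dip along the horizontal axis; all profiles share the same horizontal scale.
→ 2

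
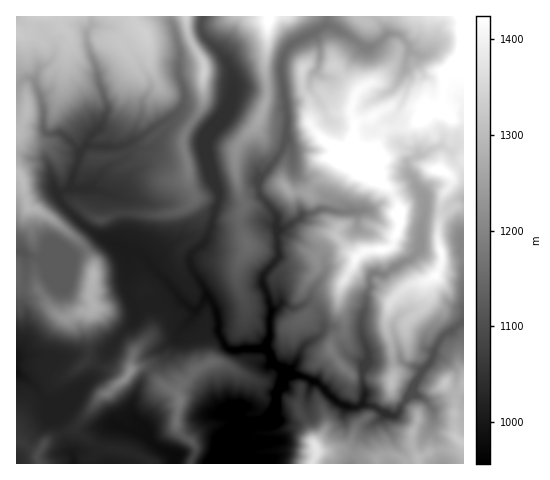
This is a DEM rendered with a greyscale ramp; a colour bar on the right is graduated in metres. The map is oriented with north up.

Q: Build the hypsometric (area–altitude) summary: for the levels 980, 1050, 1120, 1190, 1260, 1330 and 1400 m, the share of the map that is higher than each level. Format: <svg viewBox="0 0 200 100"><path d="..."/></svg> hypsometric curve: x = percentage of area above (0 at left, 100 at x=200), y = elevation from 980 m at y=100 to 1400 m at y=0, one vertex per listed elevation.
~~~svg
<svg viewBox="0 0 200 100"><path d="M193 100l-37-17-37-16-35-17-29-17-29-16-17-17"/></svg>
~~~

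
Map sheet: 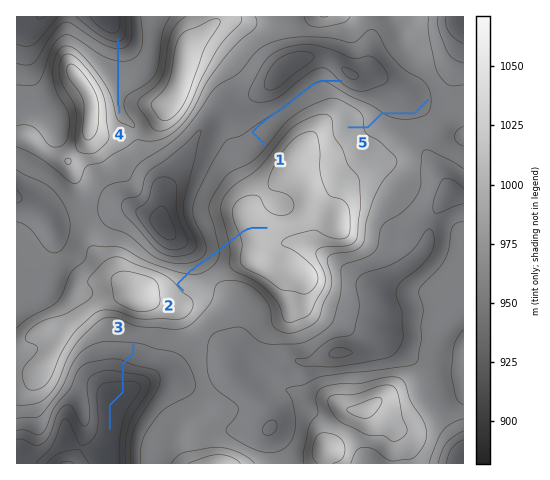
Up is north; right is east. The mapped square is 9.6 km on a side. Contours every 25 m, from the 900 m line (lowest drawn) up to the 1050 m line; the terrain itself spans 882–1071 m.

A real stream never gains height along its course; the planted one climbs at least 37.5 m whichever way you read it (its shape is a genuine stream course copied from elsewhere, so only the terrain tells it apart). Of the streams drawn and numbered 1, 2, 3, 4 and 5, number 2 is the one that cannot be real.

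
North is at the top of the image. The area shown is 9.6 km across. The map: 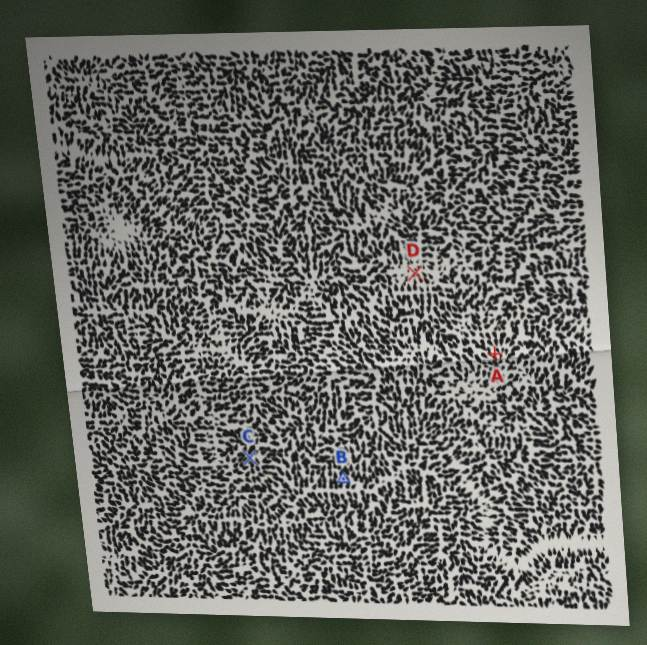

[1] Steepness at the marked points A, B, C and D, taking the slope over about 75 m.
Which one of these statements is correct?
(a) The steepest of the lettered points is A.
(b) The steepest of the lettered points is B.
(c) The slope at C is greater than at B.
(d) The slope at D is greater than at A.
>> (b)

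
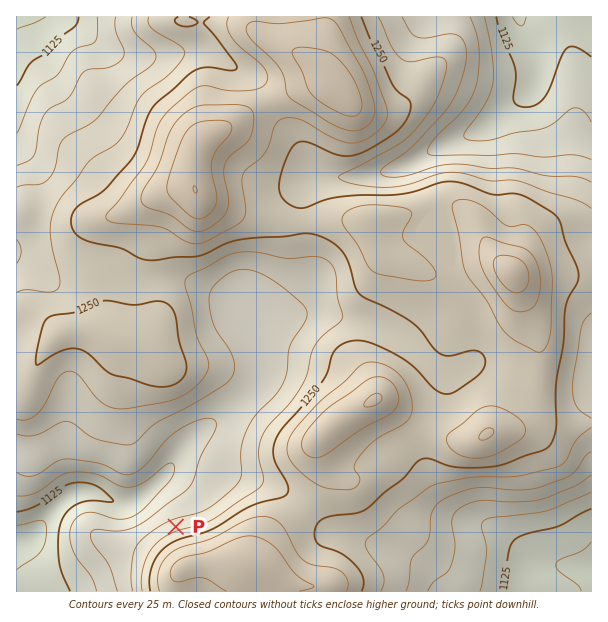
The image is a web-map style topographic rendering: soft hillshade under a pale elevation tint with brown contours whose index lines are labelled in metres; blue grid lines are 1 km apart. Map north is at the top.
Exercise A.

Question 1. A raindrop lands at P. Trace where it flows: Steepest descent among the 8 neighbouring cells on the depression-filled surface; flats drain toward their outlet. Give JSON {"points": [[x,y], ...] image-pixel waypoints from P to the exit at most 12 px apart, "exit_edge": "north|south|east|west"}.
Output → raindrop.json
{"points": [[176, 527], [176, 515], [167, 503], [155, 491], [143, 495], [131, 501], [119, 503], [107, 498], [95, 494], [83, 492], [71, 495], [59, 504], [47, 516], [38, 528], [26, 540], [17, 542]], "exit_edge": "west"}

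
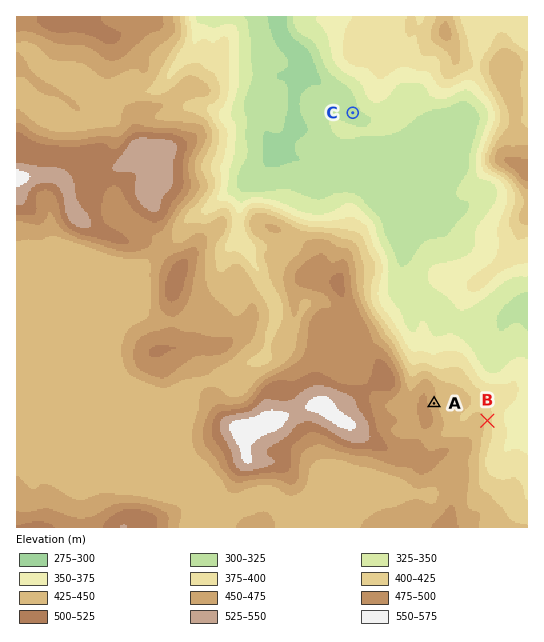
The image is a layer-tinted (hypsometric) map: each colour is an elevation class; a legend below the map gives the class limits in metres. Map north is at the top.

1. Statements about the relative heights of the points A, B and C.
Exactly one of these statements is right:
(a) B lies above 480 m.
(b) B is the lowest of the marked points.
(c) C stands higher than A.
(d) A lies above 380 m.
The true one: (d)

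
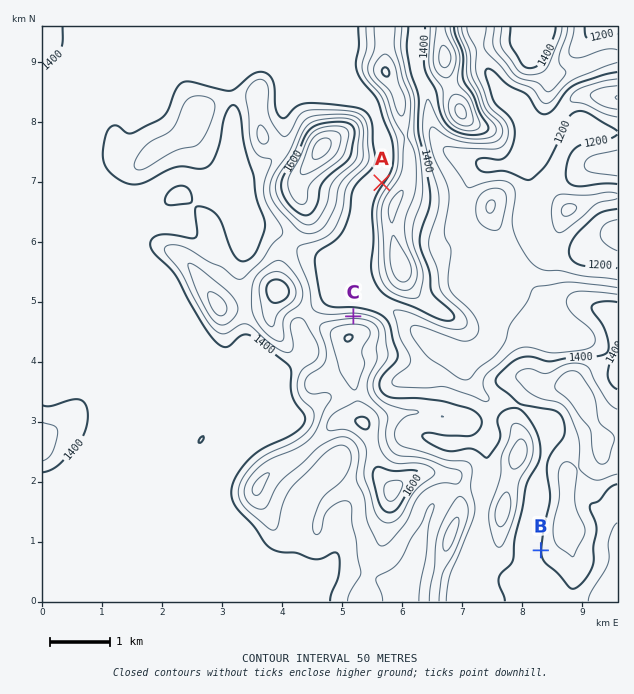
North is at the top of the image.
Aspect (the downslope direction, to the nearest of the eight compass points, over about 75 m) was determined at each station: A NW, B W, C N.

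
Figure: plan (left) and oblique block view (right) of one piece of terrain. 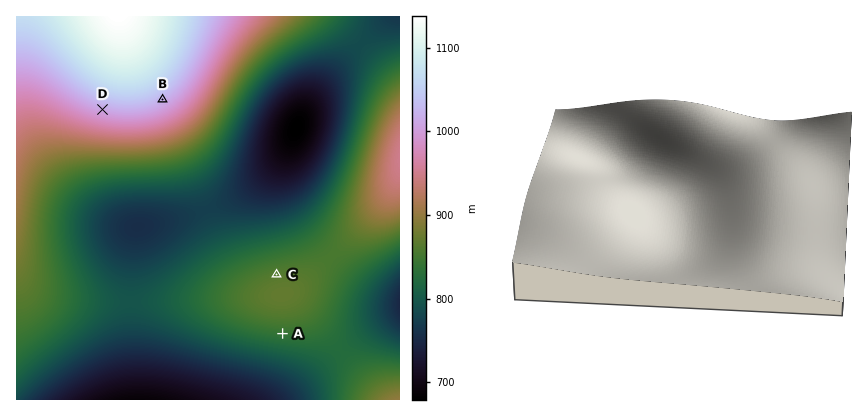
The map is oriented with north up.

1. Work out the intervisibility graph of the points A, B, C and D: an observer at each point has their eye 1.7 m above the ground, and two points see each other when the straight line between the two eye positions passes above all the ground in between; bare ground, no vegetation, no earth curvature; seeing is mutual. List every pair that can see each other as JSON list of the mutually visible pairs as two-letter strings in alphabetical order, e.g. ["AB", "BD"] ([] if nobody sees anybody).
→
["BC", "CD"]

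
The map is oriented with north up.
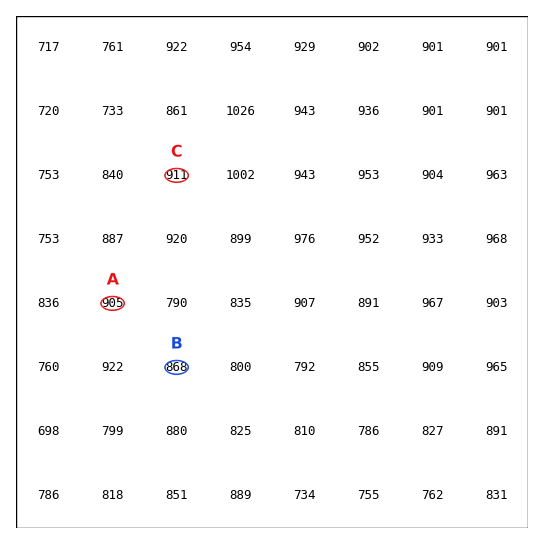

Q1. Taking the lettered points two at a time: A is higher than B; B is lower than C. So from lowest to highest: B A C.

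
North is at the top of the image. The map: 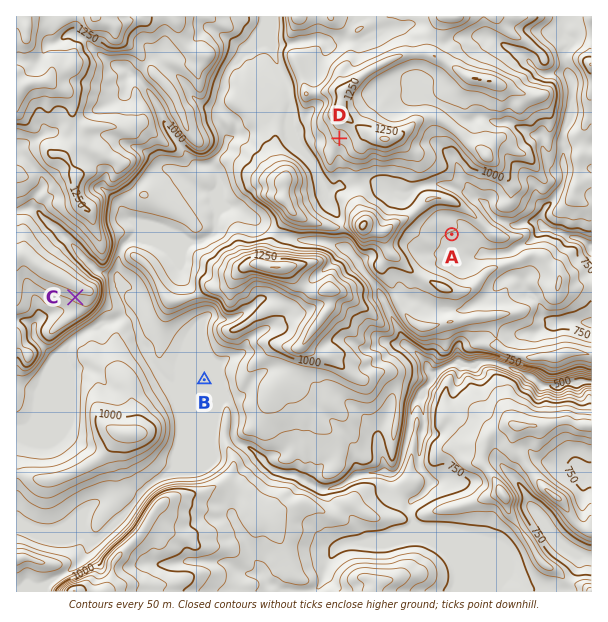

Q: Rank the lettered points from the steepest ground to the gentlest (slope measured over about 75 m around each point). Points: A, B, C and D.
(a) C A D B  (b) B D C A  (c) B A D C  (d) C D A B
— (d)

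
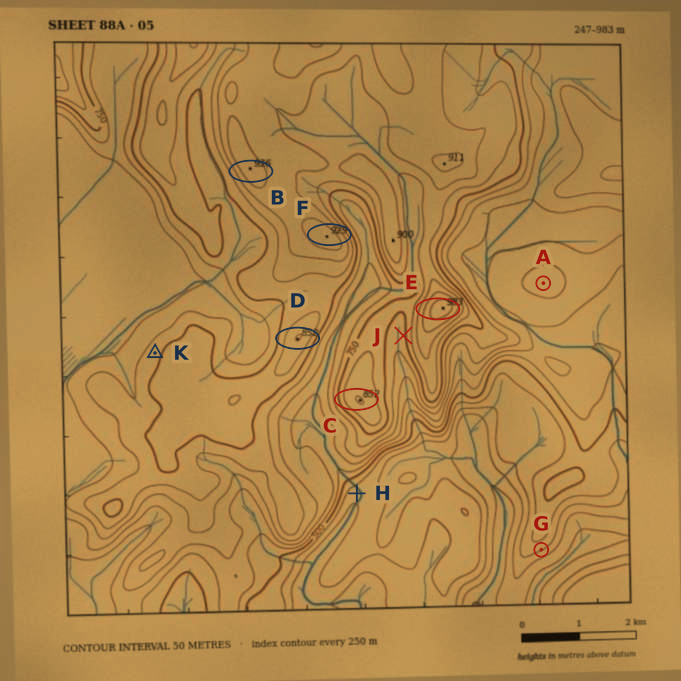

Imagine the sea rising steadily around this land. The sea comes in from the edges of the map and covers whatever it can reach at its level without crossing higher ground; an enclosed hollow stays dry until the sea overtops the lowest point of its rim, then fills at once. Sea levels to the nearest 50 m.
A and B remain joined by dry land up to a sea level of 600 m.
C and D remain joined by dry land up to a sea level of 750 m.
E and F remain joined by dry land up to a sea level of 800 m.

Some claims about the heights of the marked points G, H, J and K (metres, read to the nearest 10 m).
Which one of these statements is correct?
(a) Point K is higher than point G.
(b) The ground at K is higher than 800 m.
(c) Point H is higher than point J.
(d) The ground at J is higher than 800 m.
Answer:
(a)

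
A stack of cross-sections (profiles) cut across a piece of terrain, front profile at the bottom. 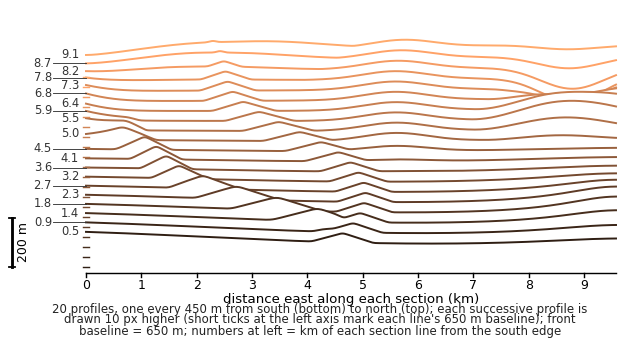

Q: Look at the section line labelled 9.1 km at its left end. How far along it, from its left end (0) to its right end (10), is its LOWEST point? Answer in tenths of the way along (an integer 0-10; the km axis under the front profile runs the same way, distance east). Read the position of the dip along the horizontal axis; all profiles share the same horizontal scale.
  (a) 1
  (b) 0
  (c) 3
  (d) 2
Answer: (b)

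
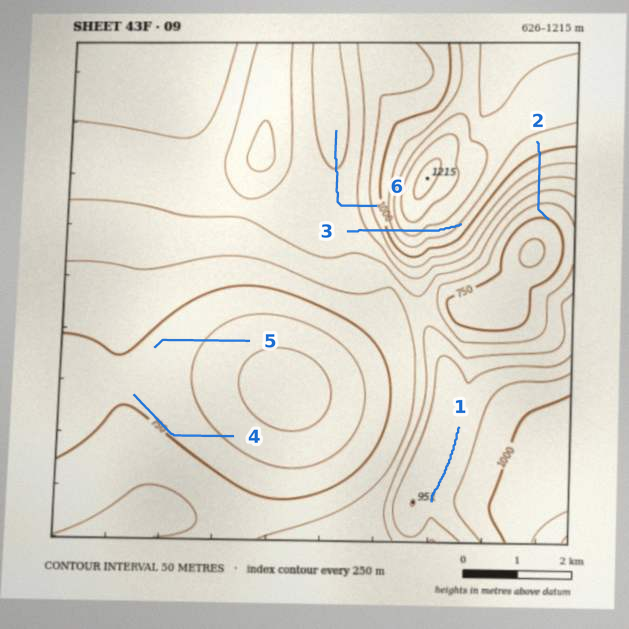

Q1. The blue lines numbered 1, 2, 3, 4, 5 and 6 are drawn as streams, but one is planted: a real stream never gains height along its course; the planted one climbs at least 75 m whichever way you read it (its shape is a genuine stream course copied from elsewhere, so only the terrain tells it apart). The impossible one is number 3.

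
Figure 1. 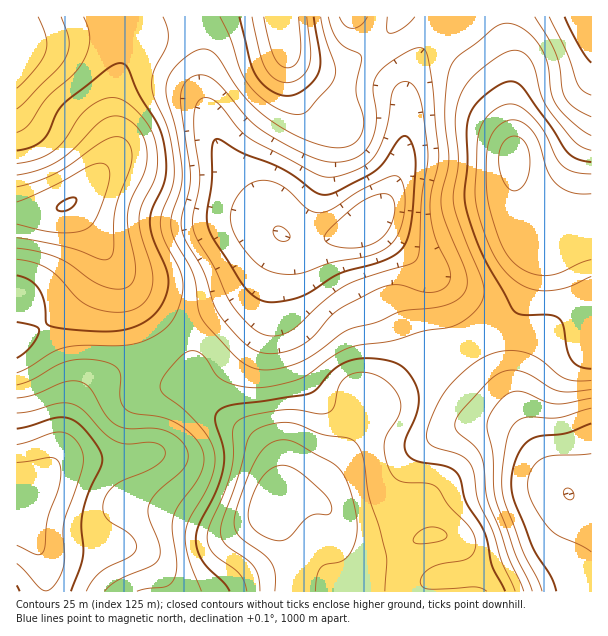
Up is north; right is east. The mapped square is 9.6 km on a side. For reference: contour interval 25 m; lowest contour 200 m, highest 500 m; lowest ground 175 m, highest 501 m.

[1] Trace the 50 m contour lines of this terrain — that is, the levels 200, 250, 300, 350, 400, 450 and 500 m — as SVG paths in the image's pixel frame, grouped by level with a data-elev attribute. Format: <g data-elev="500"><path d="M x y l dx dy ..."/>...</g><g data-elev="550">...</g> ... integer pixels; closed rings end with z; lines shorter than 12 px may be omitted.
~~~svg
<g data-elev="200"><path d="M570 500l-4-2-2-3 0-4 2-3 4 1 3 3 0 6z"/><path d="M17 463l36-5 6 4 2 11-3 16-11 30-2 27-2 6-2 2-5 1-19-10"/><path d="M344 248l-11-2-7-4-2-5 5-7 22-21 14-9 15-6 6 0 4 2 4 7 0 10-3 12-7 10-7 7-9 4-11 2z"/><path d="M279 241l-4-4-2-4 1-5 4-2 7 3 5 7-1 3-2 2z"/></g><g data-elev="250"><path d="M556 591l-5-15-18-29-18-44-4-15 1-17 7-19 5-7 6-5 10-4 27-3 24-10"/><path d="M17 429l37-11 8-1 7 1 8 4 9 9 11 15 5 9-1 10-12 26-6 19-2 15 2 32-12 34"/><path d="M267 302l-12-5-10-10-31-47-6-12-1-15 5-31 0-35 3-7 4-1 23 14 37 14 15 9 21 16 11 3 10-3 38-20 10-10 15-23 5-3 4 2 6 13 1 19-4 55-4 15-5 9-8 6-11 6-45 13-27 18-11 5-18 4z"/><path d="M591 63l-10-14-16-32"/></g><g data-elev="300"><path d="M532 591l-16-36-20-55-2-14-1-31-6-26 1-9 4-9 8-10 6-6 7-3 11 0 21 9 10 3 11-1 25-5"/><path d="M17 398l18-4 30-12 7-1 8 1 10 6 15 26 11 11 12 4 25-1 12 3 13 7 9 11 1 9-3 9-28 25-8 14 0 12 11 30 0 6-2 6-8 6-33 15-12 10"/><path d="M263 353l-9-3-9-7-26-28-6-12-9-31-17-29-4-10-1-15 7-27 2-14-10-73 0-11 2-7 5-6 6-4 7-1 8 2 12 9 29 34 16 13 25 14 23 11 15 4 13 0 11-3 8-4 7-7 4-9 4-11 1-11-4-30 2-7 3-6 9-10 18-11 11-5 7 1 5 8 4 24 7 72-1 14-7 30 0 19 5 23 14 31 0 8-1 5-7 7-11 2-11-1-21-6-9 0-9 3-43 22-9 8-15 18-12 9-20 7z"/><path d="M591 117l-16-9-10-10-3-8-2-22-4-14-7-15-14-22"/><path d="M38 17l8 21 0 13-9 15-20 22"/><path d="M367 17l-7 9-7 2-8-2-6-9"/></g><g data-elev="350"><path d="M515 591l-13-30-10-31-14-29-4-27-3-8-4-6-6-5-24-7-7-4-4-7 3-14 11-23 13-18 23-20 21-10 15-2 13 3 15 6 24 19 11 3 16-1"/><path d="M17 373l12-6 24-15 12-4 18-3 40 0 21-4 12-6 9-6 7-8 5-10 5-18 0-15-3-11-15-28-4-15 2-12 11-29 1-24-6-30-13-30-3-13 2-15 11-21 3-9 0-11-5-13"/><path d="M591 150l-9-3-7-5-26-32-7-14-8-28-6-11-6-5-6-2-6 1-7 3-20 14-15 14-8 14-4 17-1 15 3 33-5 31 1 12 10 33 17 41 3 12-2 12-9 12-11 8-12 5-27 4-33 10-40 7-17 8-30 21-12 5-21 4-23 1-22-6-9-6-12-18-9-6-6 0-4 2-12 12-11 15-2 6 1 4 5 6 19 14 16 18 9 13 5 14-1 12-3 13-22 39-4 14 0 10 3 14 13 34"/><path d="M84 17l4 12 2 10-2 11-5 12-11 13-25 23-18 27-12 7"/><path d="M220 17l11 22 10 32 8 15 11 11 13 9 14 7 10 2 6-1 6-4 21-24 5-11 0-10-10-27-4-21"/></g><g data-elev="400"><path d="M487 591l-11-4-45 2-6-1-4-3-1-4 2-5 9-8 10-4 23-4 6-3 5-9 0-11-6-10-20-21-9-15-5-5-9-3-24-1-6-3-4-5-6-15-2-16 3-9 12-20 2-7-1-8-6-10-9-9-11-6-12-2-11 2-9 7-4 8-4 18-6 6-8 1-24-4-17 0-33 7-7 3-4 5-2 7 0 23-2 16-7 23-14 31-3 14 2 7 5 8 26 21 4 7 3 9"/><path d="M17 259l17 4 14 6 11 9 19 21 15 9 12 3 14 1 12-1 9-5 9-10 3-8 1-9-2-13-11-35-1-16 4-12 12-26 2-21-4-21-9-16-18-17-7-4-8 0-12 3-13 9-8 9-14 22-12 11-16 8-19 4"/><path d="M591 174l-18-2-11-7-6-7-9-21-7-11-12-13-10-8-9-1-11 3-10 9-7 10-4 18-1 57 10 38 7 15 8 12 8 9 10 9 9 4 11 2 12 1 13-3 27-12"/><path d="M252 17l8 36 5 15 10 11 12 4 7-2 6-3 6-6 3-7 2-15-4-33"/></g><g data-elev="450"><path d="M315 591l2-15 4-9 5-3 12-2 6-2 4-4 5-8 4-18-2-21-8-27-9-15-41-24-13-3-8 1-7 3-6 6-6 8-14 31-6 20-3 12 1 7 4 8 24 18 8 9 4 12 0 16"/><path d="M17 238l53 10 31 11 4 1 5-2 4-9 1-39 16-45 1-9-1-9-4-6-5-3-6-1-6 1-12 6-41 29-21 9-19 5"/><path d="M513 191l6-2 6-6 4-9 1-10-1-11-3-9-5-6-6-2-6 1-6 6-3 7-1 8 1 12 3 10 4 7z"/></g><g data-elev="500"><path d="M58 210l5 1 7-2 6-6 0-5-5 0-8 3-6 5z"/></g>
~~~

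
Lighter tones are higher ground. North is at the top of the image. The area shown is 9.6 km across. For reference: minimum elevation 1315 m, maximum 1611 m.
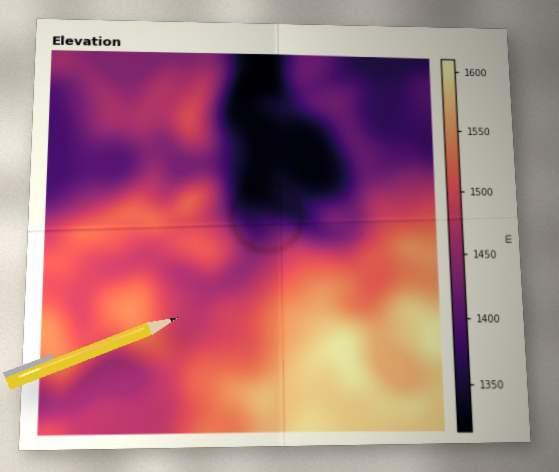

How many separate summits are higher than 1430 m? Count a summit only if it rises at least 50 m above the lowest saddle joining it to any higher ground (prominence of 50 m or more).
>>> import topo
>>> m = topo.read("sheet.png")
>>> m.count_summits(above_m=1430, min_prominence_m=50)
1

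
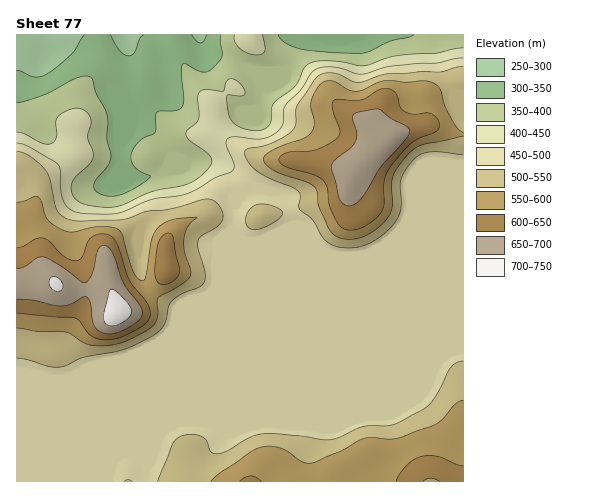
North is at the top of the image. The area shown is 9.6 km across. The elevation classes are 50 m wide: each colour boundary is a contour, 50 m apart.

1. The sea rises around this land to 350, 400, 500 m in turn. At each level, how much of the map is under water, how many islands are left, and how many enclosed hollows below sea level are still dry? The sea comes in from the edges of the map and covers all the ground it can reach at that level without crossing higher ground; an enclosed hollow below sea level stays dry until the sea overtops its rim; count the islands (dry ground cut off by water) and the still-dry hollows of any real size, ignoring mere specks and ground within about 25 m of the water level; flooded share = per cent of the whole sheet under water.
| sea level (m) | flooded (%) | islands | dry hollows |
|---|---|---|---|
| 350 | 9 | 0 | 0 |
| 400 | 18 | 0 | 0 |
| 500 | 67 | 0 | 0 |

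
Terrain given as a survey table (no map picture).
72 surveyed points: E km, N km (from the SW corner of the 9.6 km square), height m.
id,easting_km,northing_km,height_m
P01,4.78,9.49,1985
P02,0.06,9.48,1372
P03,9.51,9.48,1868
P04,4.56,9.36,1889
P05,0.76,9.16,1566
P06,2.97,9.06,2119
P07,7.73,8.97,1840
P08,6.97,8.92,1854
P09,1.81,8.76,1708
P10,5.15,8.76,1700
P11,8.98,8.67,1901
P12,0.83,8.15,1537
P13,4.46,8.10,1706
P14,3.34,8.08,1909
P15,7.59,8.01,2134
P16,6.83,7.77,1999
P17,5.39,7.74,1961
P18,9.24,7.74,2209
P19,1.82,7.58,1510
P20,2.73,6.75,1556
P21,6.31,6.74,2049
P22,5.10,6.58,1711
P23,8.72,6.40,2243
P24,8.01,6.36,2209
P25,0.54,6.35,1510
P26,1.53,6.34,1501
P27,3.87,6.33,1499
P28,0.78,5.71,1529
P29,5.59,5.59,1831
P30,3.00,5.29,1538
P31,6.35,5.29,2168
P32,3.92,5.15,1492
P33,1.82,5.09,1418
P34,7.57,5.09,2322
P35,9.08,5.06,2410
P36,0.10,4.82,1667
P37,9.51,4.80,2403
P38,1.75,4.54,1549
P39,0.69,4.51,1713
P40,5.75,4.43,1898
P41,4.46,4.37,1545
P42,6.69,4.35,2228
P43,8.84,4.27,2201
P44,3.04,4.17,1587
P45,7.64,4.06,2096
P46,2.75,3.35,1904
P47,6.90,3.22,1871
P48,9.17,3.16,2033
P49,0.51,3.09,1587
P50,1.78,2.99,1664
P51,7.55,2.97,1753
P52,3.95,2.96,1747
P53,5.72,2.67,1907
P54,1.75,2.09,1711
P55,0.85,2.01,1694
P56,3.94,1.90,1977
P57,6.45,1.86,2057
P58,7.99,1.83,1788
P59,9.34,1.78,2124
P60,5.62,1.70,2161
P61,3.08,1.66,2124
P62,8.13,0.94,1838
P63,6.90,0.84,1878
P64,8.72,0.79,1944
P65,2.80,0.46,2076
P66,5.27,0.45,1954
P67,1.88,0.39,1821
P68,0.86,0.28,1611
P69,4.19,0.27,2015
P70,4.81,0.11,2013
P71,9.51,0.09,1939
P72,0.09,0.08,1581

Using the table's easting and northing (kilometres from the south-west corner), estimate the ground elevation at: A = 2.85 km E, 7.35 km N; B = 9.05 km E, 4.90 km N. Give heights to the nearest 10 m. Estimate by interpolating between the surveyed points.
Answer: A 1610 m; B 2330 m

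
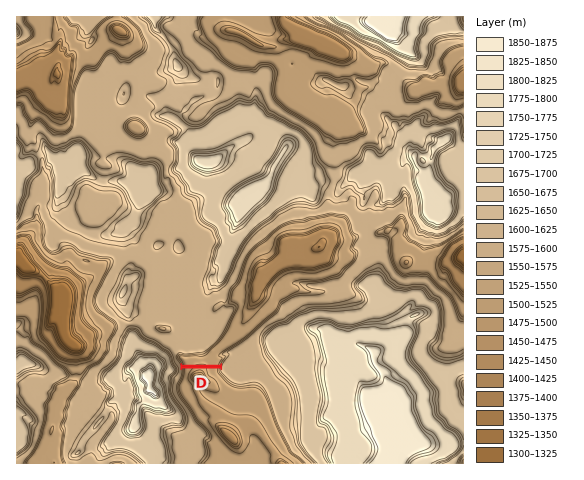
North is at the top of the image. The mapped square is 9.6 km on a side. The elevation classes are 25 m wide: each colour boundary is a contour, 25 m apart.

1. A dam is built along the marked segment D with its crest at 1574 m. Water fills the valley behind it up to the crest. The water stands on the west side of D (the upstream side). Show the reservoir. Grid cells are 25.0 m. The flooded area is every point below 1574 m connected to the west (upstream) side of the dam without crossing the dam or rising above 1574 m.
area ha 460.6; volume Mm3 419.1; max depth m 200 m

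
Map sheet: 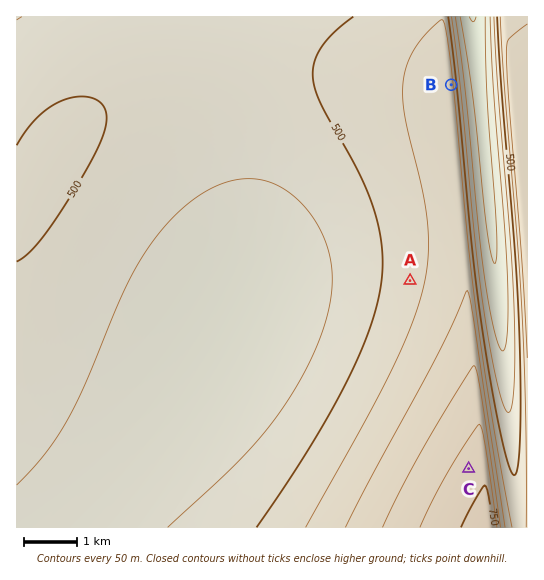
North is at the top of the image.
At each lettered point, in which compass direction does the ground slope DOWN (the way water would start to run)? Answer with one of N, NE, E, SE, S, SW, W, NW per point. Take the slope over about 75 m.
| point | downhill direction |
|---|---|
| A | W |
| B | E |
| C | NW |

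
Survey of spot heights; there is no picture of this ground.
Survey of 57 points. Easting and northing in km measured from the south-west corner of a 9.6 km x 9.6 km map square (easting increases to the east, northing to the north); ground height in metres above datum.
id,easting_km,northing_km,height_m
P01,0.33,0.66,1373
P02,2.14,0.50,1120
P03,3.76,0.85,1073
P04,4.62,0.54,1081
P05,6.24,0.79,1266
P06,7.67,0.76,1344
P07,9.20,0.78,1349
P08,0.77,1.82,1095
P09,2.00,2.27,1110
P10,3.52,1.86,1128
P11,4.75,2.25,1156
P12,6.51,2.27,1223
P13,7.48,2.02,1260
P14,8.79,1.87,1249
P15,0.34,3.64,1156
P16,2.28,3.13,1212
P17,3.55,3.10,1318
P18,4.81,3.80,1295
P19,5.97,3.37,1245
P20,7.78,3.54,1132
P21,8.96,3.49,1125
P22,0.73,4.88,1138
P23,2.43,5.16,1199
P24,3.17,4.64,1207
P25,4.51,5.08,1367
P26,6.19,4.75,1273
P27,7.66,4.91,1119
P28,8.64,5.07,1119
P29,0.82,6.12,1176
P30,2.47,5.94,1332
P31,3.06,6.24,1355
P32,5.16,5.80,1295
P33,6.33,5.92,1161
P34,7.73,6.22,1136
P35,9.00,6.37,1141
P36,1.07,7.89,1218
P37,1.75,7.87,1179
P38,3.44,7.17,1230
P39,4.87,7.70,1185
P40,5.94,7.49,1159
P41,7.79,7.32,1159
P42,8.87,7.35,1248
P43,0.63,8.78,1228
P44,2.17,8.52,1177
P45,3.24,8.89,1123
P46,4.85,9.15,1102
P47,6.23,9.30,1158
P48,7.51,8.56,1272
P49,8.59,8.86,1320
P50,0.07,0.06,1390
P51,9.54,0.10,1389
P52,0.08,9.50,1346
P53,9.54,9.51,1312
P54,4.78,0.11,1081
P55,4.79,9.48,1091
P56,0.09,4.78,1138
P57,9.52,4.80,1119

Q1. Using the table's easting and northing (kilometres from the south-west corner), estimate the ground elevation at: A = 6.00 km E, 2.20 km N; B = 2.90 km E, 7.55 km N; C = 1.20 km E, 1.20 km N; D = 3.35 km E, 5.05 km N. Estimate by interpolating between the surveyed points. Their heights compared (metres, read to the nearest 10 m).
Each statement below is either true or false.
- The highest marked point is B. false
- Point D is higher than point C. true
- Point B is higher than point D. false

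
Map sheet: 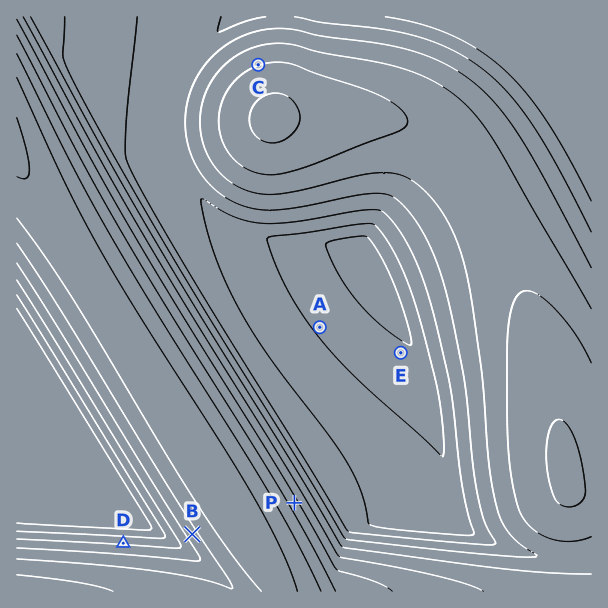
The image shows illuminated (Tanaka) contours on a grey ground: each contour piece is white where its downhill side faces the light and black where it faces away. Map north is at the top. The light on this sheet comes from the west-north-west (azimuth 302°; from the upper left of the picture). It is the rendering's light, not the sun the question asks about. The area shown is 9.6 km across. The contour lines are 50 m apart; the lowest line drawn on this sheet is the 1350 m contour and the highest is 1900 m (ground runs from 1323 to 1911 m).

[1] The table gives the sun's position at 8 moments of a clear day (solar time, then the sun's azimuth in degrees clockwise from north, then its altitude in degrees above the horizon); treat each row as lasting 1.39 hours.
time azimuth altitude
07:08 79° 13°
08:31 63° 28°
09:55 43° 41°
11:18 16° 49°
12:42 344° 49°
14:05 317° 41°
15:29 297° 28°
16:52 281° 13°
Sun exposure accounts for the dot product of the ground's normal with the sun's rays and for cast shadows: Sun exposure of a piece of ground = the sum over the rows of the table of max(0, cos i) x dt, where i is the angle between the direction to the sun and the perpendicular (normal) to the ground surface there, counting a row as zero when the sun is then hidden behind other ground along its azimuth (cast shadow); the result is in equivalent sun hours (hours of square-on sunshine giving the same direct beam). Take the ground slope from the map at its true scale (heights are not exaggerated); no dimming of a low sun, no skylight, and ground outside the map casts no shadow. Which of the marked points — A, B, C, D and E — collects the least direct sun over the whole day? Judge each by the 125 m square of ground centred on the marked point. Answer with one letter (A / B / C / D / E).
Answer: B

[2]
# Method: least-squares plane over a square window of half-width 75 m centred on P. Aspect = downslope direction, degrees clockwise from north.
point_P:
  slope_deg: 18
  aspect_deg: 60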